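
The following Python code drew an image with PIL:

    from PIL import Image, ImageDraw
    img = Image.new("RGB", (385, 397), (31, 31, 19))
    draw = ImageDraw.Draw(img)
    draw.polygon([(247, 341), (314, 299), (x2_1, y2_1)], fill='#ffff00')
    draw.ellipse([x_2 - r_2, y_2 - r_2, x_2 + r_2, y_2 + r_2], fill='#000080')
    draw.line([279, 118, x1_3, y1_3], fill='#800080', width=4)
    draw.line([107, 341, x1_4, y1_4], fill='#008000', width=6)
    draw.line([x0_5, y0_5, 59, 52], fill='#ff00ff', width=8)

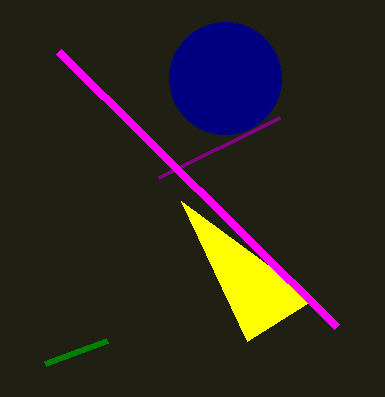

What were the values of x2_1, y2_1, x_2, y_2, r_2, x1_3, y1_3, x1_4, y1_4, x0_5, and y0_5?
x2_1 = 181
y2_1 = 201
x_2 = 225
y_2 = 78
r_2 = 56
x1_3 = 158
y1_3 = 178
x1_4 = 45
y1_4 = 364
x0_5 = 337
y0_5 = 327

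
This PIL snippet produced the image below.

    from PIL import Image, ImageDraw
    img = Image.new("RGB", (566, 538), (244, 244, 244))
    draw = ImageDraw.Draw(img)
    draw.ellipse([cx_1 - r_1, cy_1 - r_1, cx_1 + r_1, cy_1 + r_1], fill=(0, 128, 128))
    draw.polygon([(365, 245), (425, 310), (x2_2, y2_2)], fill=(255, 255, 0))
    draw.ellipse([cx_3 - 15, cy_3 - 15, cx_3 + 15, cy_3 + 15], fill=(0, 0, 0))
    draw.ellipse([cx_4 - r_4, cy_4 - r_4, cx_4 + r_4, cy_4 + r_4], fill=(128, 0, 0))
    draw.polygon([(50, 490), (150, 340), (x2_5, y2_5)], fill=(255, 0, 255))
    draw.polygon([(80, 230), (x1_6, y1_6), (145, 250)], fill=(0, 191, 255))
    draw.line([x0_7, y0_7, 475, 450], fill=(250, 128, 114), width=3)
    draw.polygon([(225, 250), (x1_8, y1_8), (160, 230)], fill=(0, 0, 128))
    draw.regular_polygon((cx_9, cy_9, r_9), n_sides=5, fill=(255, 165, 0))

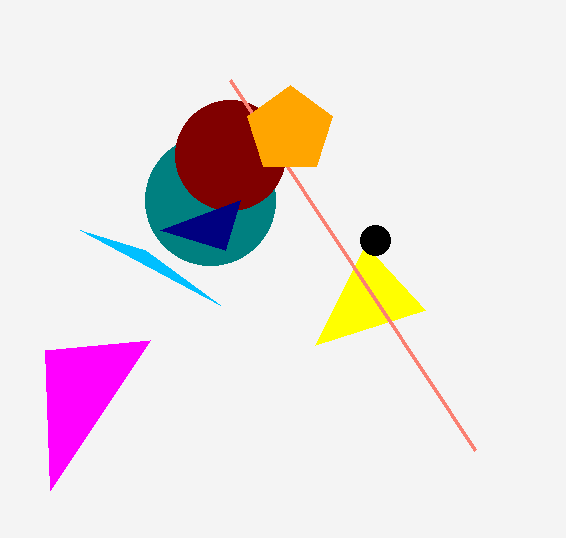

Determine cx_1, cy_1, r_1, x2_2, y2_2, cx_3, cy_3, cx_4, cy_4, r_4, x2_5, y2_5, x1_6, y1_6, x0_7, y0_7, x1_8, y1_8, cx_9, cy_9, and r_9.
cx_1 = 210
cy_1 = 200
r_1 = 65
x2_2 = 315
y2_2 = 345
cx_3 = 375
cy_3 = 240
cx_4 = 230
cy_4 = 155
r_4 = 55
x2_5 = 45
y2_5 = 350
x1_6 = 220
y1_6 = 305
x0_7 = 230
y0_7 = 80
x1_8 = 240
y1_8 = 200
cx_9 = 290
cy_9 = 130
r_9 = 45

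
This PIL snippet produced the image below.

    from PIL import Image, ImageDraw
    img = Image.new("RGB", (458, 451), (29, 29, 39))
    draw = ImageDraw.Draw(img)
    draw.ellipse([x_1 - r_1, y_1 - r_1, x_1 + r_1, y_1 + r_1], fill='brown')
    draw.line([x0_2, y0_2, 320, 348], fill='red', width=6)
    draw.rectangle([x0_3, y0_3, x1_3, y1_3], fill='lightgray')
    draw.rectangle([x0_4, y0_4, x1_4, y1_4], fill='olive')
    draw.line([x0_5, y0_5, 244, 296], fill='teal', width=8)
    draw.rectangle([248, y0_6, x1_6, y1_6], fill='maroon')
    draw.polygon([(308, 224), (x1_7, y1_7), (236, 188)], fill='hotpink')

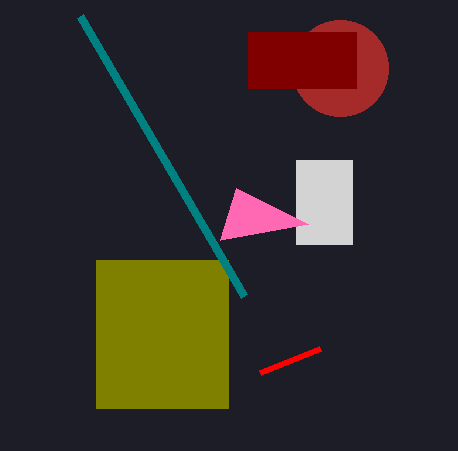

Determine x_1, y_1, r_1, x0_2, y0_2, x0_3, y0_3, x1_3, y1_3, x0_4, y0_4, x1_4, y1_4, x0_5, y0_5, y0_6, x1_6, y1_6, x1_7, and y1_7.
x_1 = 340; y_1 = 68; r_1 = 48; x0_2 = 260; y0_2 = 372; x0_3 = 296; y0_3 = 160; x1_3 = 352; y1_3 = 244; x0_4 = 96; y0_4 = 260; x1_4 = 228; y1_4 = 408; x0_5 = 80; y0_5 = 16; y0_6 = 32; x1_6 = 356; y1_6 = 88; x1_7 = 220; y1_7 = 240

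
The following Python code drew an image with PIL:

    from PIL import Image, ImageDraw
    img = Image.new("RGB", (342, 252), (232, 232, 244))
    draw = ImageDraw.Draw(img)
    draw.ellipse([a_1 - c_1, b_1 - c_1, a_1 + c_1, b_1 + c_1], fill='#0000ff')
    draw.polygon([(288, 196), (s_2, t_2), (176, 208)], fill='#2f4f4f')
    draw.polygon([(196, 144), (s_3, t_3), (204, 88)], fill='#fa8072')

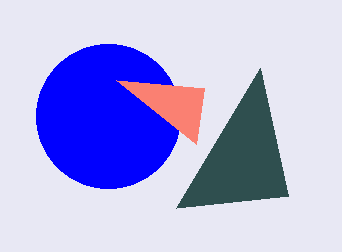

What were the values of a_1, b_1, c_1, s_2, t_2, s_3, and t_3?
a_1 = 108
b_1 = 116
c_1 = 72
s_2 = 260
t_2 = 68
s_3 = 116
t_3 = 80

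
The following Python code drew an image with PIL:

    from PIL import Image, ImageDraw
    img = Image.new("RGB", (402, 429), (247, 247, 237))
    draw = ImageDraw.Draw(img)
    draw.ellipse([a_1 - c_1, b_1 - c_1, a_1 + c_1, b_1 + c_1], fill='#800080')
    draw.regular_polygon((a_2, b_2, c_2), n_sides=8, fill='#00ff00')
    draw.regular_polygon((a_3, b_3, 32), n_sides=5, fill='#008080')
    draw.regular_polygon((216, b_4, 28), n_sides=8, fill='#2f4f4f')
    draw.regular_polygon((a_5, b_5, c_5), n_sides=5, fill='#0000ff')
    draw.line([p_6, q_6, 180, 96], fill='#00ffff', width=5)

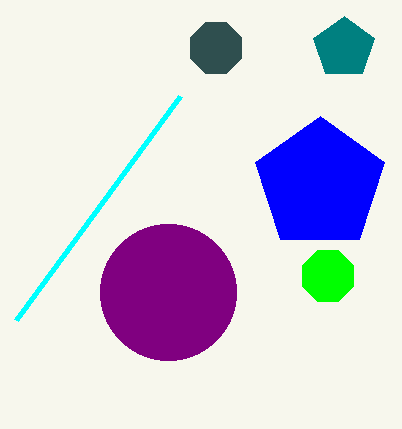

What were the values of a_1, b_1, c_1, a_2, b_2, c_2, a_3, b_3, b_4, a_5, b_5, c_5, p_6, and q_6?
a_1 = 168
b_1 = 292
c_1 = 68
a_2 = 328
b_2 = 276
c_2 = 28
a_3 = 344
b_3 = 48
b_4 = 48
a_5 = 320
b_5 = 184
c_5 = 68
p_6 = 16
q_6 = 320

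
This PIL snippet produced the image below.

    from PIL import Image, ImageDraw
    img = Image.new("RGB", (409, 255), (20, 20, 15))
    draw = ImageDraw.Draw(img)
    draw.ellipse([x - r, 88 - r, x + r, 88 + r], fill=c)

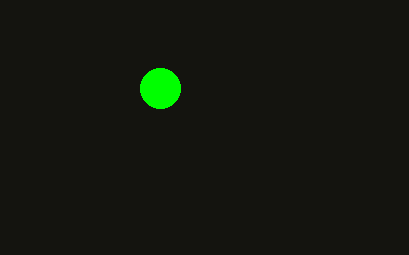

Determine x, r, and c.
x = 160, r = 20, c = 'lime'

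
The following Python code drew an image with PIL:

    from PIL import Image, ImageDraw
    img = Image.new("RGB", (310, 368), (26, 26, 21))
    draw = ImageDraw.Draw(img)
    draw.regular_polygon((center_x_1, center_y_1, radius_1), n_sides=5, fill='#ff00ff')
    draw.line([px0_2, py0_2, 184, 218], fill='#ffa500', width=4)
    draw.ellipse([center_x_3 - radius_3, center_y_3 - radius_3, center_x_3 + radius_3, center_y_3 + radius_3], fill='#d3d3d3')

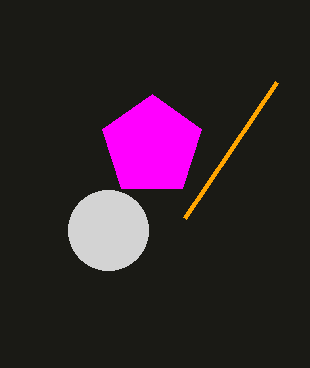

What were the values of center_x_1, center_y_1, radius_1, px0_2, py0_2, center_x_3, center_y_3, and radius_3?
center_x_1 = 152; center_y_1 = 146; radius_1 = 52; px0_2 = 276; py0_2 = 82; center_x_3 = 108; center_y_3 = 230; radius_3 = 40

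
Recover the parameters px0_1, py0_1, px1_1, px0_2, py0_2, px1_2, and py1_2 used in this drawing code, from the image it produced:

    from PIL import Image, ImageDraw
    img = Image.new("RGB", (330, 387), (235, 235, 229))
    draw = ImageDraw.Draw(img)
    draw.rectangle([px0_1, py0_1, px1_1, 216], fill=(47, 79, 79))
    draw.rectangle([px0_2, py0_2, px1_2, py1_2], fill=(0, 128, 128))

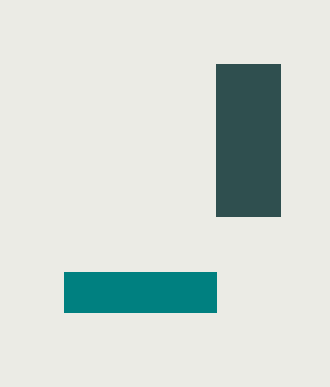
px0_1 = 216, py0_1 = 64, px1_1 = 280, px0_2 = 64, py0_2 = 272, px1_2 = 216, py1_2 = 312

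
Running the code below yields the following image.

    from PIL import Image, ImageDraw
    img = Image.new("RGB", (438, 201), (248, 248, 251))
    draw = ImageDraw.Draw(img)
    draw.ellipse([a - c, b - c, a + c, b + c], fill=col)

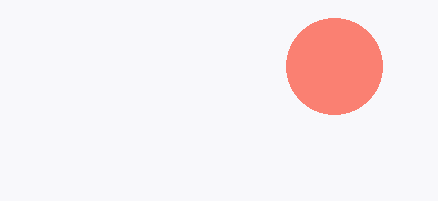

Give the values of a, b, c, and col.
a = 334, b = 66, c = 48, col = 'salmon'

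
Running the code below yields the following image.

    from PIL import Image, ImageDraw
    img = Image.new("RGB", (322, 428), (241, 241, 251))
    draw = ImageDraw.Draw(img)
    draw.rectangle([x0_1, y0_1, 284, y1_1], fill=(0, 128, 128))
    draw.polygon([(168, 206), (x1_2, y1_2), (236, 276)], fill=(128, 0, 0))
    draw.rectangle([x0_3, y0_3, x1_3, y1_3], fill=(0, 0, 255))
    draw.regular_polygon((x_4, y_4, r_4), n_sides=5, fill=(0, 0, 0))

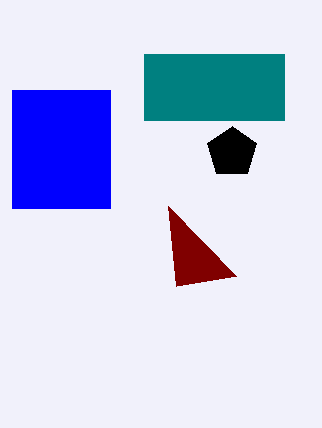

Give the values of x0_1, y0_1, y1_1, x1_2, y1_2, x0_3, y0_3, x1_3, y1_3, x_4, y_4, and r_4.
x0_1 = 144, y0_1 = 54, y1_1 = 120, x1_2 = 176, y1_2 = 286, x0_3 = 12, y0_3 = 90, x1_3 = 110, y1_3 = 208, x_4 = 232, y_4 = 152, r_4 = 26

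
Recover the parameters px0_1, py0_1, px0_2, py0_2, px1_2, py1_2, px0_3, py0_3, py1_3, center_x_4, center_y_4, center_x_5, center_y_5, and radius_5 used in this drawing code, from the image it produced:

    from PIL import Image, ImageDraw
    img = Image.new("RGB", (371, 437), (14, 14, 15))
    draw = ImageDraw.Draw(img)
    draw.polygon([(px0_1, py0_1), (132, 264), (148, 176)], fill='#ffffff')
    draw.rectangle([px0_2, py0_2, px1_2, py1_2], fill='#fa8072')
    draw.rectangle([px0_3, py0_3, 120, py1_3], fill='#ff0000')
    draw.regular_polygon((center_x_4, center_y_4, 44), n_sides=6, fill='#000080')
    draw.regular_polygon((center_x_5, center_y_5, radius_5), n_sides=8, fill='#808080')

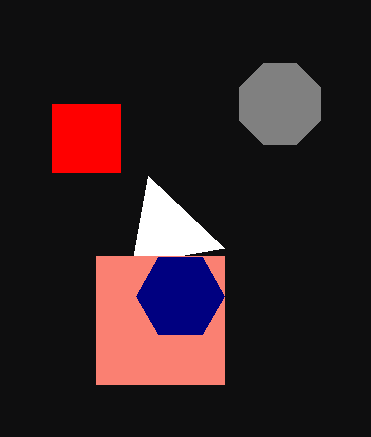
px0_1 = 224
py0_1 = 248
px0_2 = 96
py0_2 = 256
px1_2 = 224
py1_2 = 384
px0_3 = 52
py0_3 = 104
py1_3 = 172
center_x_4 = 180
center_y_4 = 296
center_x_5 = 280
center_y_5 = 104
radius_5 = 44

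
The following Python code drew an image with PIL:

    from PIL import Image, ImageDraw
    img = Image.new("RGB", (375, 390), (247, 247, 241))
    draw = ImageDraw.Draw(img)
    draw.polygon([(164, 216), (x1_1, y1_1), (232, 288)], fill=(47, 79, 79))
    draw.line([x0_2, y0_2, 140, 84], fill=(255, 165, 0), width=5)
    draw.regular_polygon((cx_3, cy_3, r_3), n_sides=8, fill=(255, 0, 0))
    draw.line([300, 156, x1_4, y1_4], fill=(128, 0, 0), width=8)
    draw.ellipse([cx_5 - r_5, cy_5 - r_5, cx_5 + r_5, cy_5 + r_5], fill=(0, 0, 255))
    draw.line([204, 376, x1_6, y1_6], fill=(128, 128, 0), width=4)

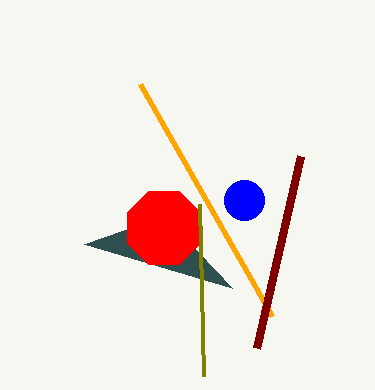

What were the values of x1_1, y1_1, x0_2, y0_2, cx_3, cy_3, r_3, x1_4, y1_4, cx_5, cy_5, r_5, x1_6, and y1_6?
x1_1 = 84; y1_1 = 244; x0_2 = 272; y0_2 = 316; cx_3 = 164; cy_3 = 228; r_3 = 40; x1_4 = 256; y1_4 = 348; cx_5 = 244; cy_5 = 200; r_5 = 20; x1_6 = 200; y1_6 = 204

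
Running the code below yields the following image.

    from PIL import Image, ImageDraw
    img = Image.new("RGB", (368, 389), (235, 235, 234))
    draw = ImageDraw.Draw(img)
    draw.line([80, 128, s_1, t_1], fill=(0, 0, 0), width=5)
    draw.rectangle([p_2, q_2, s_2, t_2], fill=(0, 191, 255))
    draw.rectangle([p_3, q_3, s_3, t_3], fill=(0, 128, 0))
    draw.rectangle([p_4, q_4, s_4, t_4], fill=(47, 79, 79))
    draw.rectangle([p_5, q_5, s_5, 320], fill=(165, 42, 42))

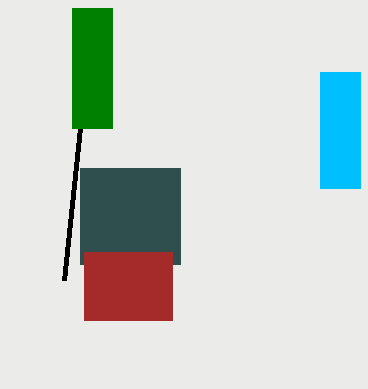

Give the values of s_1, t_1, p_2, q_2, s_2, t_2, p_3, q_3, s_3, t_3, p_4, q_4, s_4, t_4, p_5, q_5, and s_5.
s_1 = 64
t_1 = 280
p_2 = 320
q_2 = 72
s_2 = 360
t_2 = 188
p_3 = 72
q_3 = 8
s_3 = 112
t_3 = 128
p_4 = 80
q_4 = 168
s_4 = 180
t_4 = 264
p_5 = 84
q_5 = 252
s_5 = 172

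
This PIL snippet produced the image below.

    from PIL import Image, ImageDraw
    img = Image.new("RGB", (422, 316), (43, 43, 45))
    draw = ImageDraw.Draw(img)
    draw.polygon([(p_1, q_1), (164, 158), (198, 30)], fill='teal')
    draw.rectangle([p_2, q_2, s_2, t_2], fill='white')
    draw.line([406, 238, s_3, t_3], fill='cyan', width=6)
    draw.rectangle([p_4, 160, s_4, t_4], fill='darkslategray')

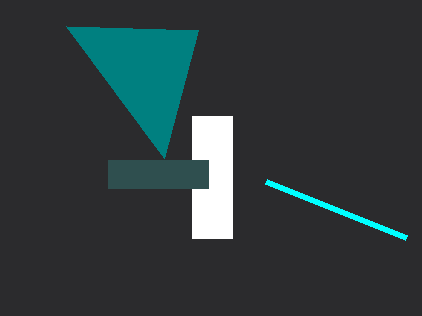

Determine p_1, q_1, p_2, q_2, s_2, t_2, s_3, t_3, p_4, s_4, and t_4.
p_1 = 66; q_1 = 26; p_2 = 192; q_2 = 116; s_2 = 232; t_2 = 238; s_3 = 266; t_3 = 182; p_4 = 108; s_4 = 208; t_4 = 188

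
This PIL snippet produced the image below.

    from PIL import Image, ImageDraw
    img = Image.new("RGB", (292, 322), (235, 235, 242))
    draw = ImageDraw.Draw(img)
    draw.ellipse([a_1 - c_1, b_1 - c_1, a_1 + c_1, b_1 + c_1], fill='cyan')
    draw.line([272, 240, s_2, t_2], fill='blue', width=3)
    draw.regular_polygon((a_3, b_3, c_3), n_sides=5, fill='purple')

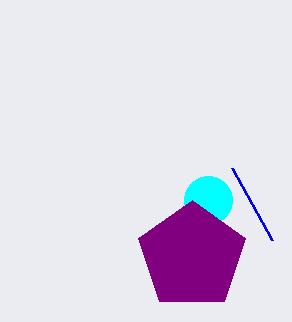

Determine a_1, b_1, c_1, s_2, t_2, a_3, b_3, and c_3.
a_1 = 208
b_1 = 200
c_1 = 24
s_2 = 232
t_2 = 168
a_3 = 192
b_3 = 256
c_3 = 56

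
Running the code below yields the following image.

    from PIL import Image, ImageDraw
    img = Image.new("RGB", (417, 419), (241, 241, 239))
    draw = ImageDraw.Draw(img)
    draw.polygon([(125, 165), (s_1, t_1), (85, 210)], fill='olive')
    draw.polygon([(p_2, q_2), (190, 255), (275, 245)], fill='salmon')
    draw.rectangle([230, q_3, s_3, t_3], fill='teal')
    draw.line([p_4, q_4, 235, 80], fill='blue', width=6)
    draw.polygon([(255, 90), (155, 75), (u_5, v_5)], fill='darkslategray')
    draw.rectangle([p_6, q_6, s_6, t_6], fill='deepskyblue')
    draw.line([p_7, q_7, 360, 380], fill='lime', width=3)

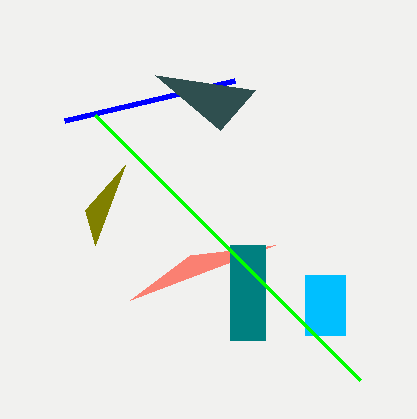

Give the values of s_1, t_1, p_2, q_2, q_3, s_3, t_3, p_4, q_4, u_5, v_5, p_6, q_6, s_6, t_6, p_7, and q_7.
s_1 = 95
t_1 = 245
p_2 = 130
q_2 = 300
q_3 = 245
s_3 = 265
t_3 = 340
p_4 = 65
q_4 = 120
u_5 = 220
v_5 = 130
p_6 = 305
q_6 = 275
s_6 = 345
t_6 = 335
p_7 = 95
q_7 = 115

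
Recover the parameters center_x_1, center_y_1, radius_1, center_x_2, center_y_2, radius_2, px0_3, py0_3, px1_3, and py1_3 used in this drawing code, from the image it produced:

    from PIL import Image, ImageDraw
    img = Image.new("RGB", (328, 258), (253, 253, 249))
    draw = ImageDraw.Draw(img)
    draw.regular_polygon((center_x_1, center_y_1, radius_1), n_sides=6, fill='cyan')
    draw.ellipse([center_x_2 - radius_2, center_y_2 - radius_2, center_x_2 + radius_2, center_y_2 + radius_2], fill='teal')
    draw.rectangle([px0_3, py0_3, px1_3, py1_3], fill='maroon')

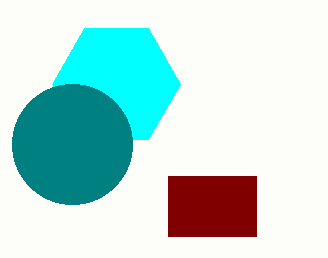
center_x_1 = 116; center_y_1 = 84; radius_1 = 64; center_x_2 = 72; center_y_2 = 144; radius_2 = 60; px0_3 = 168; py0_3 = 176; px1_3 = 256; py1_3 = 236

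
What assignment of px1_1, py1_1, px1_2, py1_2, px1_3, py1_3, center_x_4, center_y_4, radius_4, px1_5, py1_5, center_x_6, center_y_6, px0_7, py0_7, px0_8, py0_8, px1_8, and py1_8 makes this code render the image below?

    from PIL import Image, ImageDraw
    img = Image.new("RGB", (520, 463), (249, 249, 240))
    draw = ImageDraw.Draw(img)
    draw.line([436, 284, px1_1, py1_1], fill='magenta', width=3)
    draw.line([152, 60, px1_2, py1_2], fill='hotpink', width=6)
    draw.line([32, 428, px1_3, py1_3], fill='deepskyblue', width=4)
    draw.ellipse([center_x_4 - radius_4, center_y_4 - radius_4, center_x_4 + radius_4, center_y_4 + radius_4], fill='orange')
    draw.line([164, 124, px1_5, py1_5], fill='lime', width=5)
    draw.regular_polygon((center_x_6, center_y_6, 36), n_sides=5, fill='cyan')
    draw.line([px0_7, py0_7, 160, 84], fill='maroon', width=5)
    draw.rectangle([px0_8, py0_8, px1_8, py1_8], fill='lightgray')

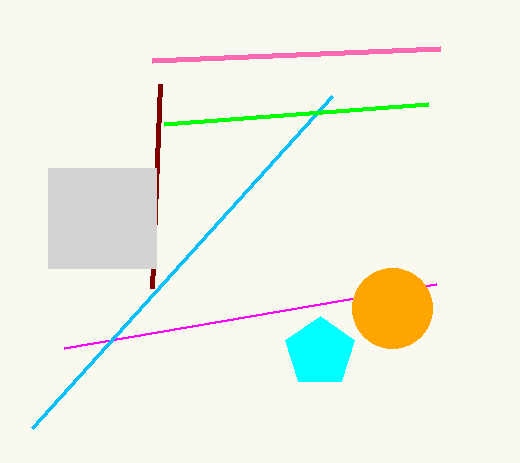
px1_1 = 64, py1_1 = 348, px1_2 = 440, py1_2 = 48, px1_3 = 332, py1_3 = 96, center_x_4 = 392, center_y_4 = 308, radius_4 = 40, px1_5 = 428, py1_5 = 104, center_x_6 = 320, center_y_6 = 352, px0_7 = 152, py0_7 = 288, px0_8 = 48, py0_8 = 168, px1_8 = 156, py1_8 = 268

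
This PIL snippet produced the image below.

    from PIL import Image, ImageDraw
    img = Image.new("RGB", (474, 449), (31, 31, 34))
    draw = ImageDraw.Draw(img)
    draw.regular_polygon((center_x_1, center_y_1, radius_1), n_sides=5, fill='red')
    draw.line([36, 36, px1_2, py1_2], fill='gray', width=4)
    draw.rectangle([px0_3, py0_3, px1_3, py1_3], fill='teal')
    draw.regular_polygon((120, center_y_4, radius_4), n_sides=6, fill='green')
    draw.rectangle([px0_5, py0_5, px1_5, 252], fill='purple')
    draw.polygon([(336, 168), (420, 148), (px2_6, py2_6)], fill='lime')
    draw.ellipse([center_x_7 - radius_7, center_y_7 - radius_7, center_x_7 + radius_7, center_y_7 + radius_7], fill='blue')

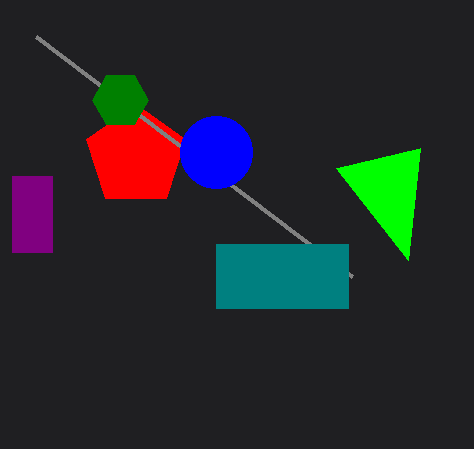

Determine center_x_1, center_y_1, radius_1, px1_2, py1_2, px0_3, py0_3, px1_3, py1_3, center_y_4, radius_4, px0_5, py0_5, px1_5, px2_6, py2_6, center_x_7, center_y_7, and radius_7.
center_x_1 = 136; center_y_1 = 156; radius_1 = 52; px1_2 = 352; py1_2 = 276; px0_3 = 216; py0_3 = 244; px1_3 = 348; py1_3 = 308; center_y_4 = 100; radius_4 = 28; px0_5 = 12; py0_5 = 176; px1_5 = 52; px2_6 = 408; py2_6 = 260; center_x_7 = 216; center_y_7 = 152; radius_7 = 36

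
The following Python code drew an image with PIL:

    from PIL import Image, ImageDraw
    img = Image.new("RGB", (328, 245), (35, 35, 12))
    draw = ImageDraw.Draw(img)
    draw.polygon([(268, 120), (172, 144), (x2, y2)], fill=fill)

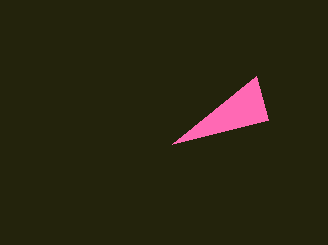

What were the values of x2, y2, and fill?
x2 = 256; y2 = 76; fill = 'hotpink'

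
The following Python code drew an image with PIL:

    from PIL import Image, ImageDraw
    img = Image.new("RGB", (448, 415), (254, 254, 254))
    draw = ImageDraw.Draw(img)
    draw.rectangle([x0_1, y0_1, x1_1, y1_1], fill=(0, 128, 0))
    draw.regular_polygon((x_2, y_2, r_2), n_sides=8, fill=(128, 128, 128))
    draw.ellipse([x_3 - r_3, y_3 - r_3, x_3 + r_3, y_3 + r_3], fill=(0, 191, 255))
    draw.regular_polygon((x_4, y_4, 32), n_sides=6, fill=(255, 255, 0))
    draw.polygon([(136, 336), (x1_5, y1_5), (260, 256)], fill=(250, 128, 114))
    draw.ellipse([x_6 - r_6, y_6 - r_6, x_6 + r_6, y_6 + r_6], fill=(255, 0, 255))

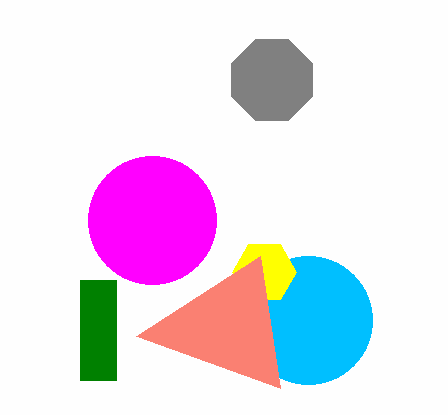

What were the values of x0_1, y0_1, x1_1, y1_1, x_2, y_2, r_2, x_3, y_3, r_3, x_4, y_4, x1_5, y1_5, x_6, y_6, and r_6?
x0_1 = 80, y0_1 = 280, x1_1 = 116, y1_1 = 380, x_2 = 272, y_2 = 80, r_2 = 44, x_3 = 308, y_3 = 320, r_3 = 64, x_4 = 264, y_4 = 272, x1_5 = 280, y1_5 = 388, x_6 = 152, y_6 = 220, r_6 = 64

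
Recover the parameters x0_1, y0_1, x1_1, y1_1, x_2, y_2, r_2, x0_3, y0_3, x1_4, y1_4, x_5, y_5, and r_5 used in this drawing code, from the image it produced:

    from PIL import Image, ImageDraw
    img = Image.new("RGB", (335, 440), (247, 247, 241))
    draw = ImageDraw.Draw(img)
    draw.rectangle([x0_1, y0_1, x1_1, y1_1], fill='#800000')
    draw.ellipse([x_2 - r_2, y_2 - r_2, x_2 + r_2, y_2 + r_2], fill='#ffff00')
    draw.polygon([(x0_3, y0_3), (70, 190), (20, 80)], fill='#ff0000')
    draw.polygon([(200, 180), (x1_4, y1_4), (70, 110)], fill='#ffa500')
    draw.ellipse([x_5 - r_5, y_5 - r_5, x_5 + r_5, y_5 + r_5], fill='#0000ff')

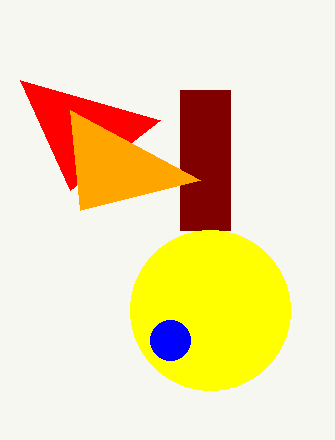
x0_1 = 180
y0_1 = 90
x1_1 = 230
y1_1 = 230
x_2 = 210
y_2 = 310
r_2 = 80
x0_3 = 160
y0_3 = 120
x1_4 = 80
y1_4 = 210
x_5 = 170
y_5 = 340
r_5 = 20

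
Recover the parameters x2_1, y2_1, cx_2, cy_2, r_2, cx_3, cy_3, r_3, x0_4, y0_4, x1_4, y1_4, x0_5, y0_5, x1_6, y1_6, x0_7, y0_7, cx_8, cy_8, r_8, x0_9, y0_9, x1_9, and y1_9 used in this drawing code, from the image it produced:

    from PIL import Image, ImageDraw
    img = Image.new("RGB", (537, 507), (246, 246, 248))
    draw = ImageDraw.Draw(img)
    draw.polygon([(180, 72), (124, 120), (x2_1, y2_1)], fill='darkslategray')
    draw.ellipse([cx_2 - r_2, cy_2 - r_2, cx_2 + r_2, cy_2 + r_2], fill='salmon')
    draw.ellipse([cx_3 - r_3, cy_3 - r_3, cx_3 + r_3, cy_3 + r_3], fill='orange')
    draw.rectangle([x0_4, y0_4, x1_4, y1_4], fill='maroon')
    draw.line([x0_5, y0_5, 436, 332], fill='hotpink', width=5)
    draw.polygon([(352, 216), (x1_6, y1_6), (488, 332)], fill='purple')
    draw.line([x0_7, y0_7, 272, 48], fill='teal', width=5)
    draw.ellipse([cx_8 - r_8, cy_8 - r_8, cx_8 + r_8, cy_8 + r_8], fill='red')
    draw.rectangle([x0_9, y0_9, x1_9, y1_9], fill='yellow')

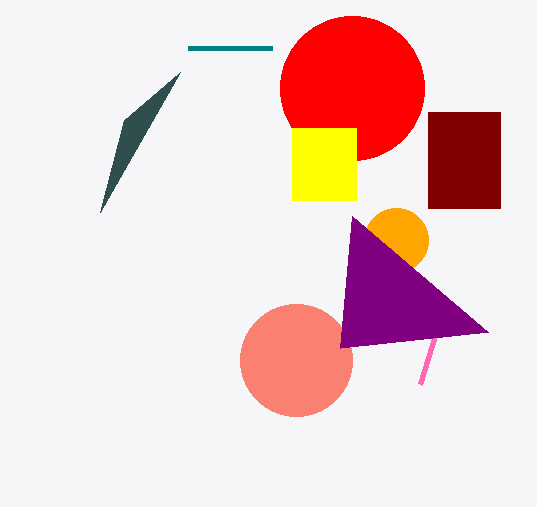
x2_1 = 100
y2_1 = 212
cx_2 = 296
cy_2 = 360
r_2 = 56
cx_3 = 396
cy_3 = 240
r_3 = 32
x0_4 = 428
y0_4 = 112
x1_4 = 500
y1_4 = 208
x0_5 = 420
y0_5 = 384
x1_6 = 340
y1_6 = 348
x0_7 = 188
y0_7 = 48
cx_8 = 352
cy_8 = 88
r_8 = 72
x0_9 = 292
y0_9 = 128
x1_9 = 356
y1_9 = 200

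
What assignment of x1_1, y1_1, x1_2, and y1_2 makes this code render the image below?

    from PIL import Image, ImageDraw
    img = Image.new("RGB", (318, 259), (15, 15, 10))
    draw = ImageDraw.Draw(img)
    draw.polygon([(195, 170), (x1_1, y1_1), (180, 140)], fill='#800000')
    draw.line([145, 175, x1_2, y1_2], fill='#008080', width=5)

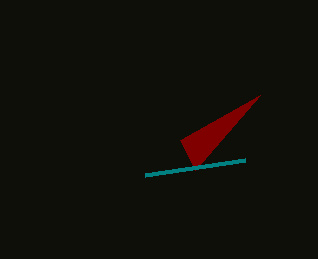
x1_1 = 260
y1_1 = 95
x1_2 = 245
y1_2 = 160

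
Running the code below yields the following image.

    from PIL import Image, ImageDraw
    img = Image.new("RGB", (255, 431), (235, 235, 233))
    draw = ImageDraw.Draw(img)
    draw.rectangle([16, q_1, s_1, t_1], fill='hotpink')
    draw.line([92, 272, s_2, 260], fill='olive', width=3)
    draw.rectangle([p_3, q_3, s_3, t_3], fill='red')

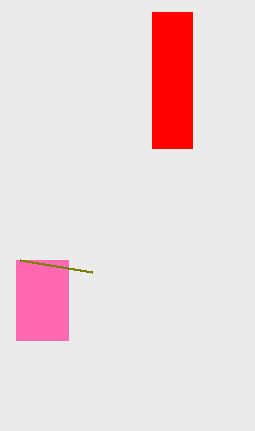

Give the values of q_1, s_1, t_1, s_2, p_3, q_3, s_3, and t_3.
q_1 = 260; s_1 = 68; t_1 = 340; s_2 = 20; p_3 = 152; q_3 = 12; s_3 = 192; t_3 = 148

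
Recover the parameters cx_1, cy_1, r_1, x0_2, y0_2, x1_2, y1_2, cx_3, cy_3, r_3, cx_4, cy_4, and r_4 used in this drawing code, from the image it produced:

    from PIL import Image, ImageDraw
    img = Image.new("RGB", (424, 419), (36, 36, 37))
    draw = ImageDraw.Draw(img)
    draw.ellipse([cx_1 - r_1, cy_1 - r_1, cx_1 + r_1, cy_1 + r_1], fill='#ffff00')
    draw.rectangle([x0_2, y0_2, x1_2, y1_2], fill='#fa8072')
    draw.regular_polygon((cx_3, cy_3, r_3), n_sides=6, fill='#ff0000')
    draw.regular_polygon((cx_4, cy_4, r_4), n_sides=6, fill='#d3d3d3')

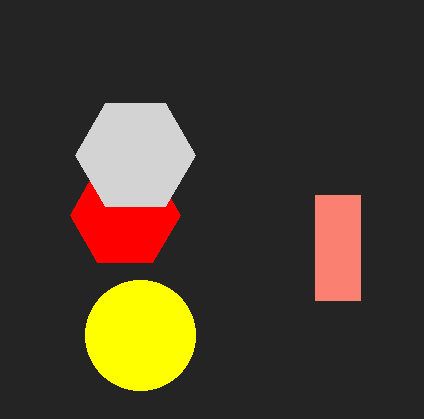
cx_1 = 140, cy_1 = 335, r_1 = 55, x0_2 = 315, y0_2 = 195, x1_2 = 360, y1_2 = 300, cx_3 = 125, cy_3 = 215, r_3 = 55, cx_4 = 135, cy_4 = 155, r_4 = 60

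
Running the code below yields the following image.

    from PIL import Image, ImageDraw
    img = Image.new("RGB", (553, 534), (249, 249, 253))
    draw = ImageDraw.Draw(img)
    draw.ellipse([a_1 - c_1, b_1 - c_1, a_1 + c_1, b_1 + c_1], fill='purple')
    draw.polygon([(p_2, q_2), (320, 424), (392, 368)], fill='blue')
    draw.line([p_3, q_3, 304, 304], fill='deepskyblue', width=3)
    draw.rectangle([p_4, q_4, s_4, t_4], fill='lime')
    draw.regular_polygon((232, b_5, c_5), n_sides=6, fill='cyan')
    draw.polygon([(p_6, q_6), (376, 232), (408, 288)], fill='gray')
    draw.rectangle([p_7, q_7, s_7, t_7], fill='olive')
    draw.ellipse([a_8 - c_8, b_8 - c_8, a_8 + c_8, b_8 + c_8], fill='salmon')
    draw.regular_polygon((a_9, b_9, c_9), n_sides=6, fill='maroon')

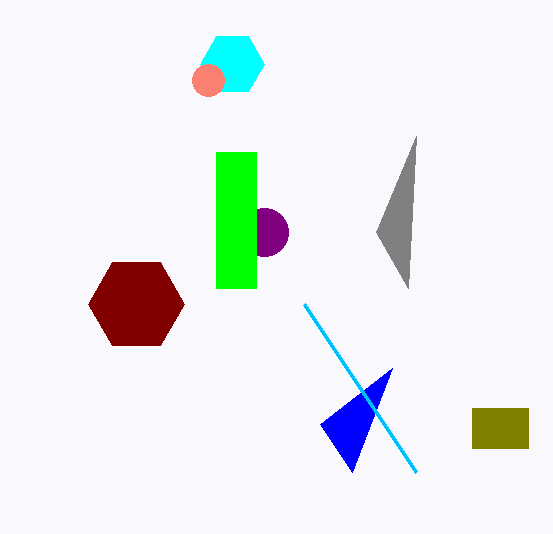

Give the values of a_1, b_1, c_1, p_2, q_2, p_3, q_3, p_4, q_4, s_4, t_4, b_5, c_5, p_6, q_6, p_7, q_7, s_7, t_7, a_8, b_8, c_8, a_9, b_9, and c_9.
a_1 = 264; b_1 = 232; c_1 = 24; p_2 = 352; q_2 = 472; p_3 = 416; q_3 = 472; p_4 = 216; q_4 = 152; s_4 = 256; t_4 = 288; b_5 = 64; c_5 = 32; p_6 = 416; q_6 = 136; p_7 = 472; q_7 = 408; s_7 = 528; t_7 = 448; a_8 = 208; b_8 = 80; c_8 = 16; a_9 = 136; b_9 = 304; c_9 = 48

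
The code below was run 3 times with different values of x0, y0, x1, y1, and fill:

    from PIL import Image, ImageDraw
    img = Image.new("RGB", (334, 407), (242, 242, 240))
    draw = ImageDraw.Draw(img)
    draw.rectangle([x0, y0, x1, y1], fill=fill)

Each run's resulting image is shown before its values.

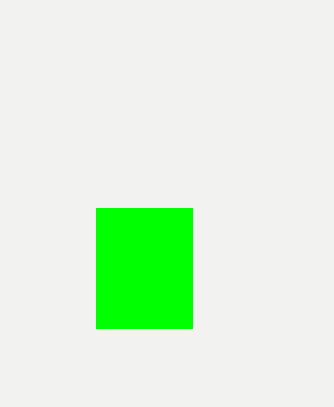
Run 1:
x0 = 96
y0 = 208
x1 = 192
y1 = 328
fill = 'lime'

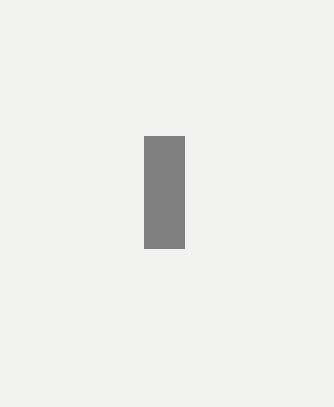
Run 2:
x0 = 144, y0 = 136, x1 = 184, y1 = 248, fill = 'gray'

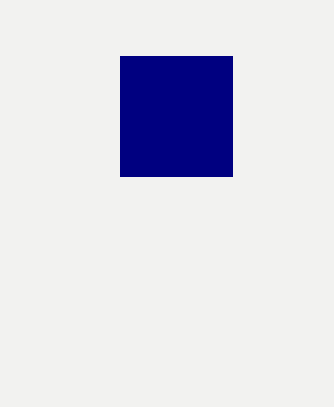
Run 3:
x0 = 120
y0 = 56
x1 = 232
y1 = 176
fill = 'navy'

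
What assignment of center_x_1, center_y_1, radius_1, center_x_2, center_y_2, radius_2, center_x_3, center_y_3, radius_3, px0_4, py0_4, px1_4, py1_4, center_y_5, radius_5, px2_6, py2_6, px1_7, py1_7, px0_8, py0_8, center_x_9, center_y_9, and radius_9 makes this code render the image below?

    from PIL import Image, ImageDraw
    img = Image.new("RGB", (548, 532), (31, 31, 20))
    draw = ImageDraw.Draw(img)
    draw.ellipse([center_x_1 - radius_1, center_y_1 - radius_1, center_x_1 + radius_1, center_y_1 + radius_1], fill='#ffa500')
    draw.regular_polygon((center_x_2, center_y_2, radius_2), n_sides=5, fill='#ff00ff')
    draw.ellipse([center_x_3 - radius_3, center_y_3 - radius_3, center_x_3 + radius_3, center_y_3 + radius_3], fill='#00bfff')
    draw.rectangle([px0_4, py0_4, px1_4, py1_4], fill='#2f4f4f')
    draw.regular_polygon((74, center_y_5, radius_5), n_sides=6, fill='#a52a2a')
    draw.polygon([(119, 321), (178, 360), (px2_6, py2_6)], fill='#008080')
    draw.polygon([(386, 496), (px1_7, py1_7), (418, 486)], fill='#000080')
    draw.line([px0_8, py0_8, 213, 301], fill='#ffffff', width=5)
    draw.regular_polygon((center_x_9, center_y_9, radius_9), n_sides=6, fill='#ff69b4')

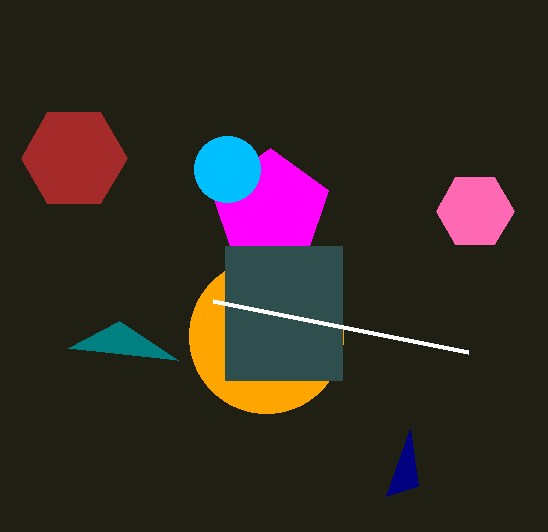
center_x_1 = 266; center_y_1 = 336; radius_1 = 77; center_x_2 = 270; center_y_2 = 209; radius_2 = 61; center_x_3 = 227; center_y_3 = 169; radius_3 = 33; px0_4 = 225; py0_4 = 246; px1_4 = 342; py1_4 = 380; center_y_5 = 158; radius_5 = 53; px2_6 = 68; py2_6 = 348; px1_7 = 410; py1_7 = 429; px0_8 = 468; py0_8 = 352; center_x_9 = 475; center_y_9 = 211; radius_9 = 39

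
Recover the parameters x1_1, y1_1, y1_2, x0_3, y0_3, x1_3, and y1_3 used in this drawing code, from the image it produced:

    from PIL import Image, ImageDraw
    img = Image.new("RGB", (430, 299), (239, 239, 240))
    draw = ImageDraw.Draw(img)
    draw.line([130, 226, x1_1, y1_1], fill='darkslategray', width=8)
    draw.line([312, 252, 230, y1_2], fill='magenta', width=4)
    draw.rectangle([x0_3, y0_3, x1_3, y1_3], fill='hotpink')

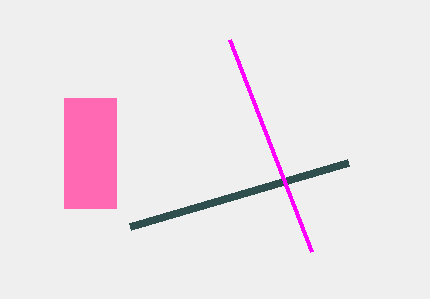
x1_1 = 348; y1_1 = 162; y1_2 = 40; x0_3 = 64; y0_3 = 98; x1_3 = 116; y1_3 = 208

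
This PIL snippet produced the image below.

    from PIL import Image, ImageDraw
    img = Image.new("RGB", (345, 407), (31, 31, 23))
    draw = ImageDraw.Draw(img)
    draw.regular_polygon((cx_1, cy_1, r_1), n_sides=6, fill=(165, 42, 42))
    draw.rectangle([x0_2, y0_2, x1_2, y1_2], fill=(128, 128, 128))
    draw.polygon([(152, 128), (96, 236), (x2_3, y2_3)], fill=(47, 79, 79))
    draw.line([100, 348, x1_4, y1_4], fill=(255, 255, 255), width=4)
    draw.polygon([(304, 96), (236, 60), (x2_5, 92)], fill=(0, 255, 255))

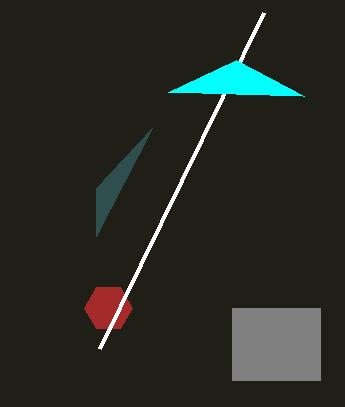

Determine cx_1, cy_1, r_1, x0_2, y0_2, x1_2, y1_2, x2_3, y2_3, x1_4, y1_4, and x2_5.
cx_1 = 108; cy_1 = 308; r_1 = 24; x0_2 = 232; y0_2 = 308; x1_2 = 320; y1_2 = 380; x2_3 = 96; y2_3 = 188; x1_4 = 264; y1_4 = 12; x2_5 = 168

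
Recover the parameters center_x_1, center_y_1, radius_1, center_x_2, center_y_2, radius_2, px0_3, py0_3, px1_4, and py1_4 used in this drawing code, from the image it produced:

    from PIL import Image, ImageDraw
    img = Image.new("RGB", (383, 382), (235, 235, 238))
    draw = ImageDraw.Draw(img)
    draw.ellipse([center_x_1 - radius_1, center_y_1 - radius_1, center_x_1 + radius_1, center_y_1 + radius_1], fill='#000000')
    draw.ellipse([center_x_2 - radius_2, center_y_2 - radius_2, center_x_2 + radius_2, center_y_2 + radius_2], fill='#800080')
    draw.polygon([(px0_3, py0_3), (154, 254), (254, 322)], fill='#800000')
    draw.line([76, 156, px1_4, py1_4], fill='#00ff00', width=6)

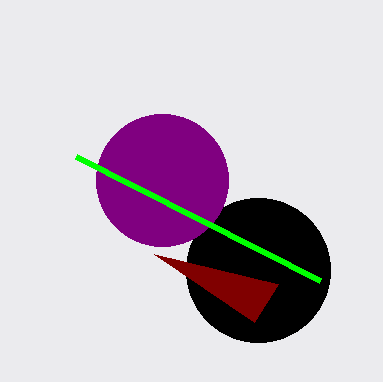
center_x_1 = 258
center_y_1 = 270
radius_1 = 72
center_x_2 = 162
center_y_2 = 180
radius_2 = 66
px0_3 = 278
py0_3 = 284
px1_4 = 320
py1_4 = 280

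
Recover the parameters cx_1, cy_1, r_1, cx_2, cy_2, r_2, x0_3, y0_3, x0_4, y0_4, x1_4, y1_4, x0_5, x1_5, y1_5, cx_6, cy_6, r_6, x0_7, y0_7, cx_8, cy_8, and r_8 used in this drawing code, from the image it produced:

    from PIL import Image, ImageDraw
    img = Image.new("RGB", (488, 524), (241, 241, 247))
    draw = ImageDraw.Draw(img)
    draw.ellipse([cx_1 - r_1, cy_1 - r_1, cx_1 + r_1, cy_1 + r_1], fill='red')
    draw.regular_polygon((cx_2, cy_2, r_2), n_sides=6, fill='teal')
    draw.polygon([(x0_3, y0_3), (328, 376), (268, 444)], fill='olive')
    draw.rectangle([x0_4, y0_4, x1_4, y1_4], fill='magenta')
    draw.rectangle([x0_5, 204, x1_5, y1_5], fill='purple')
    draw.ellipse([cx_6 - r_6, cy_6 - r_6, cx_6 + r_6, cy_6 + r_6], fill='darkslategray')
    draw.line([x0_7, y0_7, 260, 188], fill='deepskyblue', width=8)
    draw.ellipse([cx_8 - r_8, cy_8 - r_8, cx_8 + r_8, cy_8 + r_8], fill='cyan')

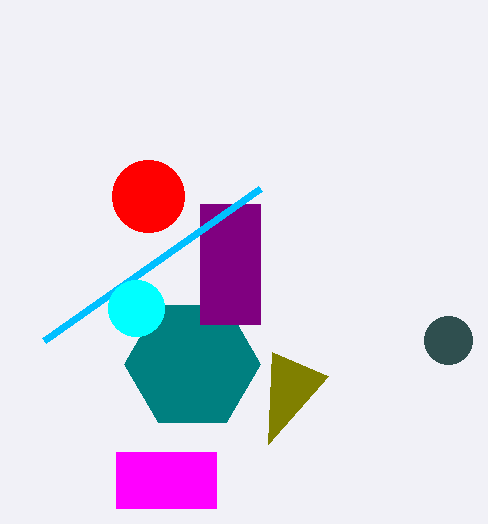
cx_1 = 148, cy_1 = 196, r_1 = 36, cx_2 = 192, cy_2 = 364, r_2 = 68, x0_3 = 272, y0_3 = 352, x0_4 = 116, y0_4 = 452, x1_4 = 216, y1_4 = 508, x0_5 = 200, x1_5 = 260, y1_5 = 324, cx_6 = 448, cy_6 = 340, r_6 = 24, x0_7 = 44, y0_7 = 340, cx_8 = 136, cy_8 = 308, r_8 = 28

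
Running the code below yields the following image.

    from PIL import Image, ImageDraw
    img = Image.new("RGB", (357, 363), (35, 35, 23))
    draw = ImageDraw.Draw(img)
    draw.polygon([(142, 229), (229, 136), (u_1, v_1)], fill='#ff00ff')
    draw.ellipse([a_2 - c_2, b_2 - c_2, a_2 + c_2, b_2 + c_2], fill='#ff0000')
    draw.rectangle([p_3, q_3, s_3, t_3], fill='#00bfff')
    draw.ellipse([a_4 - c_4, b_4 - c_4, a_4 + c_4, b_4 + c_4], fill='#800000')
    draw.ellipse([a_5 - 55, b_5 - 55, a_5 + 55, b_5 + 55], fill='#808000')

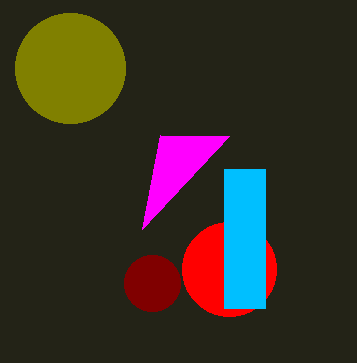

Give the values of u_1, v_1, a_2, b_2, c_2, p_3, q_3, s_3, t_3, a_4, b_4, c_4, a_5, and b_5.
u_1 = 160
v_1 = 135
a_2 = 229
b_2 = 269
c_2 = 47
p_3 = 224
q_3 = 169
s_3 = 265
t_3 = 308
a_4 = 152
b_4 = 283
c_4 = 28
a_5 = 70
b_5 = 68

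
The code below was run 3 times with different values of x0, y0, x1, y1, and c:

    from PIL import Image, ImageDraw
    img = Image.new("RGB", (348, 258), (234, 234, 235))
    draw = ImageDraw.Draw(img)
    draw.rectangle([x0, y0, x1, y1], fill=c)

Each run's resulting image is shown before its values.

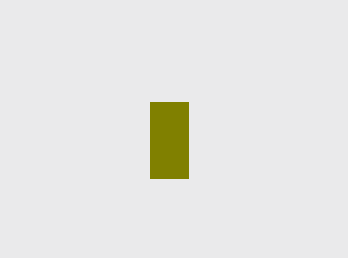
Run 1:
x0 = 150, y0 = 102, x1 = 188, y1 = 178, c = 'olive'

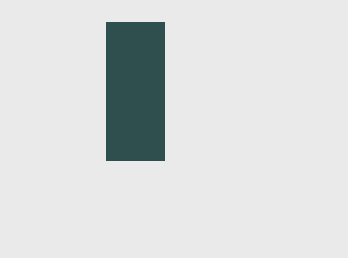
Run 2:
x0 = 106, y0 = 22, x1 = 164, y1 = 160, c = 'darkslategray'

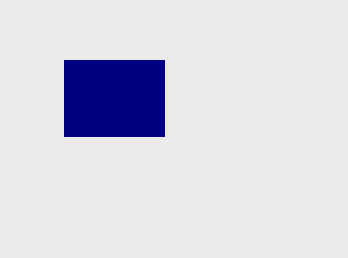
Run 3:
x0 = 64
y0 = 60
x1 = 164
y1 = 136
c = 'navy'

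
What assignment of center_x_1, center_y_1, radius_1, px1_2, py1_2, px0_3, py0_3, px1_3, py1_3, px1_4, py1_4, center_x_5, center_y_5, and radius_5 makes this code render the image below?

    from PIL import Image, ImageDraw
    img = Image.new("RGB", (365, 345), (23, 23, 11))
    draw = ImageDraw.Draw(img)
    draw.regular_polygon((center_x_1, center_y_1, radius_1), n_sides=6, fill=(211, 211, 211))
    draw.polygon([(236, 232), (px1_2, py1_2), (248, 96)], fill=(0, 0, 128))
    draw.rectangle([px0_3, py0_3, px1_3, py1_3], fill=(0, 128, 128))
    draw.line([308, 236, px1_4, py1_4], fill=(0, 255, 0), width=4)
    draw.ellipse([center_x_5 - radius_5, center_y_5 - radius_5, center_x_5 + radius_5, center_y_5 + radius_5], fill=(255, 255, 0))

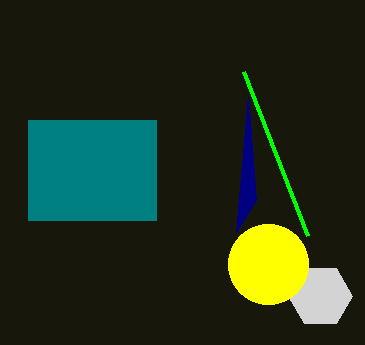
center_x_1 = 320
center_y_1 = 296
radius_1 = 32
px1_2 = 256
py1_2 = 200
px0_3 = 28
py0_3 = 120
px1_3 = 156
py1_3 = 220
px1_4 = 244
py1_4 = 72
center_x_5 = 268
center_y_5 = 264
radius_5 = 40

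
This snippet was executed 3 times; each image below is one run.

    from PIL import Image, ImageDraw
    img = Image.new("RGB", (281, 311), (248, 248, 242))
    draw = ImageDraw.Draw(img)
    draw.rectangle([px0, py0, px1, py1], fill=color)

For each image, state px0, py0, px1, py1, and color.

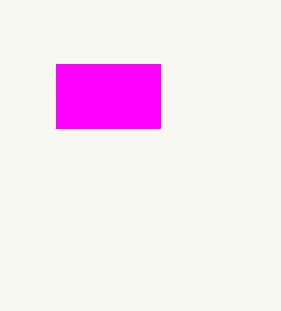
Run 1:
px0 = 56; py0 = 64; px1 = 160; py1 = 128; color = 'magenta'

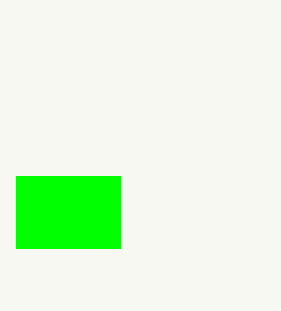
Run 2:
px0 = 16
py0 = 176
px1 = 120
py1 = 248
color = 'lime'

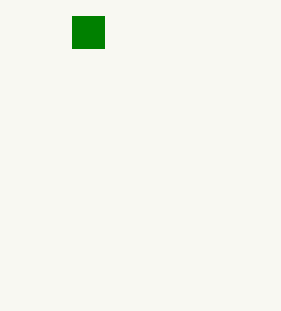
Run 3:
px0 = 72; py0 = 16; px1 = 104; py1 = 48; color = 'green'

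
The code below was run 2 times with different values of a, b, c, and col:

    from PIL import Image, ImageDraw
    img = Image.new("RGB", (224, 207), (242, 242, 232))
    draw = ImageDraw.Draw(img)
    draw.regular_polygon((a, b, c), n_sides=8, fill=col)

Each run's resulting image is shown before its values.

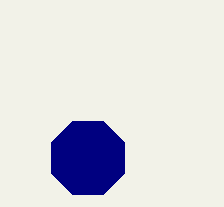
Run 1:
a = 88; b = 158; c = 40; col = 'navy'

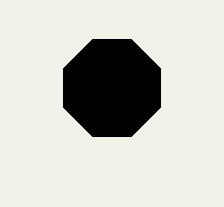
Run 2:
a = 112; b = 88; c = 52; col = 'black'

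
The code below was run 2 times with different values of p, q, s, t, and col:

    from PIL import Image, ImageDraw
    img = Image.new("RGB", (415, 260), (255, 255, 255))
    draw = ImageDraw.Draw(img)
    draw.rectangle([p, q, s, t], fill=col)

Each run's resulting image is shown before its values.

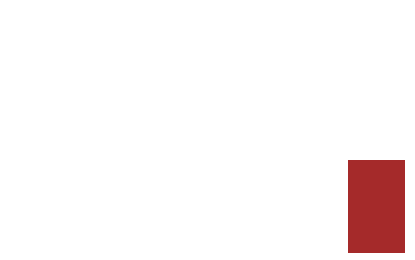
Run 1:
p = 348
q = 160
s = 404
t = 252
col = 'brown'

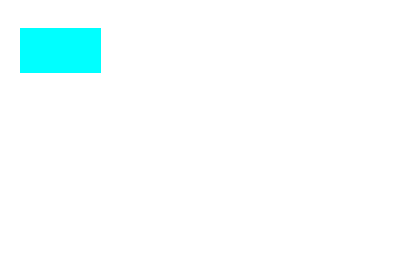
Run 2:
p = 20
q = 28
s = 100
t = 72
col = 'cyan'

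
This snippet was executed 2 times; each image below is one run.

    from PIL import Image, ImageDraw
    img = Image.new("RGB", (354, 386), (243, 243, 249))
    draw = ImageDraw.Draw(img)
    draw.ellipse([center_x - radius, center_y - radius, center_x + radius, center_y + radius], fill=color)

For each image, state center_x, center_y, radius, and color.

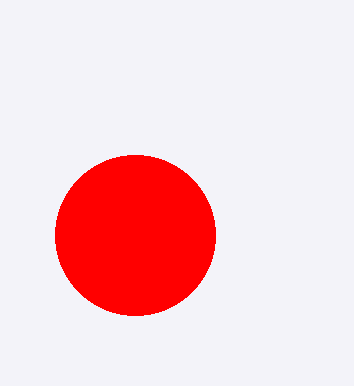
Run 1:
center_x = 135, center_y = 235, radius = 80, color = 'red'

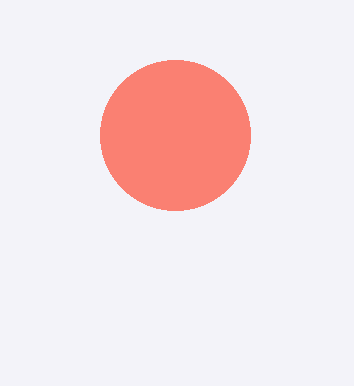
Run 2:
center_x = 175; center_y = 135; radius = 75; color = 'salmon'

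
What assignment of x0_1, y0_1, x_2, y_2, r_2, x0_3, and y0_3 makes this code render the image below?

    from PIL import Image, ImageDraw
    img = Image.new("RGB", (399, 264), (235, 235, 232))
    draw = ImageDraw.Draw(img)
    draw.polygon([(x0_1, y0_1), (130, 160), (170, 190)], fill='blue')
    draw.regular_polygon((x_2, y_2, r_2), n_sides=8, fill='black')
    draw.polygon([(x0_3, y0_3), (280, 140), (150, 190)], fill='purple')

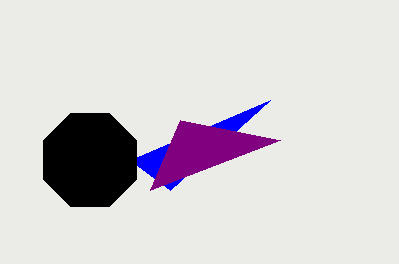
x0_1 = 270, y0_1 = 100, x_2 = 90, y_2 = 160, r_2 = 50, x0_3 = 180, y0_3 = 120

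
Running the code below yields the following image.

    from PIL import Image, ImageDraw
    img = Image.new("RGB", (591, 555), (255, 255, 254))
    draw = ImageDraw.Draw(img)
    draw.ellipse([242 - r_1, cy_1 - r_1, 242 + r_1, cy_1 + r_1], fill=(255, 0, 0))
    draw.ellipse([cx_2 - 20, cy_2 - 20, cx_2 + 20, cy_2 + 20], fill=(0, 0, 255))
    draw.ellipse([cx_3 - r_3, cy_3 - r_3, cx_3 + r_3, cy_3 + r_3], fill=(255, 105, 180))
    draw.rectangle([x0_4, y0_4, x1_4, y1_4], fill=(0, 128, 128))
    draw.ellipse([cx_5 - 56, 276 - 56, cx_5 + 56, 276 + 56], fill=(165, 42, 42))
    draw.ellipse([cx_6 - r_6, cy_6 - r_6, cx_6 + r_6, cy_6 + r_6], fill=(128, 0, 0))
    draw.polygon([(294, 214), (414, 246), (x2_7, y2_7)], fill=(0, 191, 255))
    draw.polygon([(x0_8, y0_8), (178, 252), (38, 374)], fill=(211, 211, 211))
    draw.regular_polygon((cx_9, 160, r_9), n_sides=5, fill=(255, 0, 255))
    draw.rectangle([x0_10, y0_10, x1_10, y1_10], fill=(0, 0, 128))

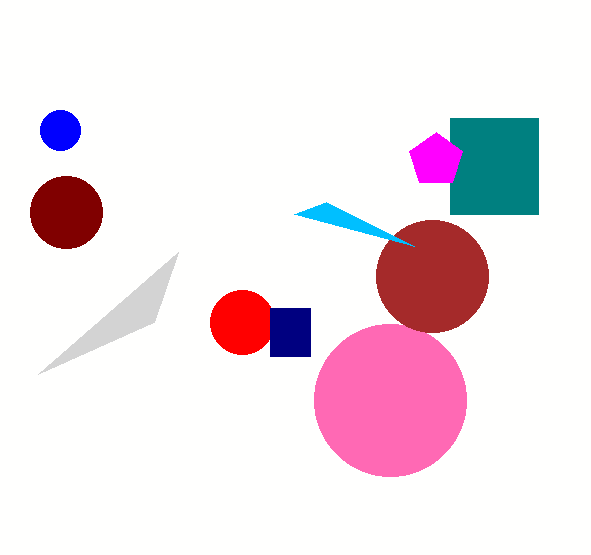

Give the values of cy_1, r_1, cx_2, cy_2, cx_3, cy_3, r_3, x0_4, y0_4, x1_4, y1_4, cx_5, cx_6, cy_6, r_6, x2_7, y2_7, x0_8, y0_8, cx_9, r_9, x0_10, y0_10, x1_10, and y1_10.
cy_1 = 322, r_1 = 32, cx_2 = 60, cy_2 = 130, cx_3 = 390, cy_3 = 400, r_3 = 76, x0_4 = 450, y0_4 = 118, x1_4 = 538, y1_4 = 214, cx_5 = 432, cx_6 = 66, cy_6 = 212, r_6 = 36, x2_7 = 326, y2_7 = 202, x0_8 = 154, y0_8 = 322, cx_9 = 436, r_9 = 28, x0_10 = 270, y0_10 = 308, x1_10 = 310, y1_10 = 356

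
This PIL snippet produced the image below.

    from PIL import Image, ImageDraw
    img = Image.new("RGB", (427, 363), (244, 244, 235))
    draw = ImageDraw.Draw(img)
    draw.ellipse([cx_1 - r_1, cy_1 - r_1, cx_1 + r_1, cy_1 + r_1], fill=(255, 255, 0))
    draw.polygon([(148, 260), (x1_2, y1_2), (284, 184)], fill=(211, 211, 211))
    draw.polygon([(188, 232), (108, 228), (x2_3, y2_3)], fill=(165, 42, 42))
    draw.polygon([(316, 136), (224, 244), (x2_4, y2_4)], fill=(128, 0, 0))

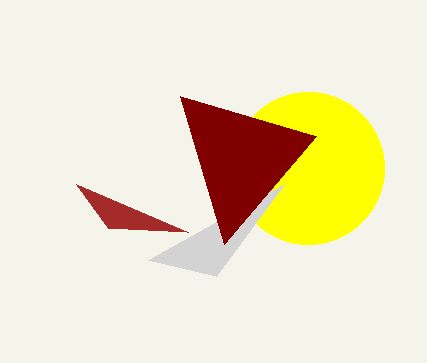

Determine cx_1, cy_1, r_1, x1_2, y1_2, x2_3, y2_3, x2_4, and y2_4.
cx_1 = 308, cy_1 = 168, r_1 = 76, x1_2 = 216, y1_2 = 276, x2_3 = 76, y2_3 = 184, x2_4 = 180, y2_4 = 96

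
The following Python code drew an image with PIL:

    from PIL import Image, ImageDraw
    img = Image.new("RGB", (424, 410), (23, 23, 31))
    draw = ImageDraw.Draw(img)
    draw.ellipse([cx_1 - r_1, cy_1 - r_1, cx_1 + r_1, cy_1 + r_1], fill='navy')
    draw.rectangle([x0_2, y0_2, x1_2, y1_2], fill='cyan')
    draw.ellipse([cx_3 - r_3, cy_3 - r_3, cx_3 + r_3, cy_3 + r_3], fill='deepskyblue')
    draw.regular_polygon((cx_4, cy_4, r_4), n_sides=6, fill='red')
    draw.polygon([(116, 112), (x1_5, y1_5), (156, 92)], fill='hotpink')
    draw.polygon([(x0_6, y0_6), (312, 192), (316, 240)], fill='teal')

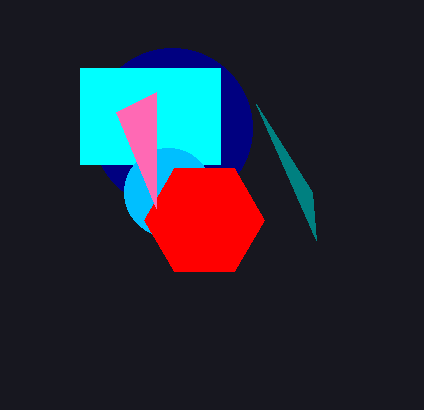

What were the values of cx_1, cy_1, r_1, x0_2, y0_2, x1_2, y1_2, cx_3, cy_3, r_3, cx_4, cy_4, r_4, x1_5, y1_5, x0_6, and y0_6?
cx_1 = 172, cy_1 = 128, r_1 = 80, x0_2 = 80, y0_2 = 68, x1_2 = 220, y1_2 = 164, cx_3 = 168, cy_3 = 192, r_3 = 44, cx_4 = 204, cy_4 = 220, r_4 = 60, x1_5 = 156, y1_5 = 208, x0_6 = 256, y0_6 = 104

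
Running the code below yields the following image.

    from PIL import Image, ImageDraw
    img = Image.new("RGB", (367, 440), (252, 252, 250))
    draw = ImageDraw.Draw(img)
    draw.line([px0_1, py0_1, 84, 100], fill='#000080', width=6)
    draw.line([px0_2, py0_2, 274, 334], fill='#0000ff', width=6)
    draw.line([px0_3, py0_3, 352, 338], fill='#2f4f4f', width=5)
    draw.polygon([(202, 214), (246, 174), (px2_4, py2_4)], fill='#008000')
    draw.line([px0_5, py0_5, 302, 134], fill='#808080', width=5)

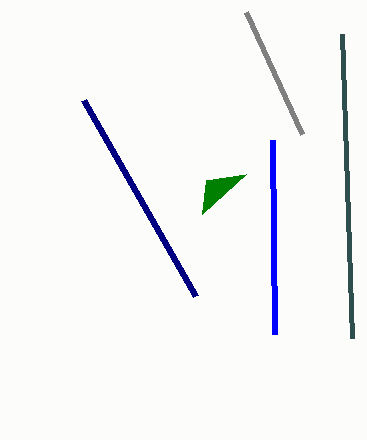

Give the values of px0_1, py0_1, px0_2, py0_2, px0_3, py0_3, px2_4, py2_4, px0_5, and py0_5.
px0_1 = 196
py0_1 = 296
px0_2 = 272
py0_2 = 140
px0_3 = 342
py0_3 = 34
px2_4 = 206
py2_4 = 180
px0_5 = 246
py0_5 = 12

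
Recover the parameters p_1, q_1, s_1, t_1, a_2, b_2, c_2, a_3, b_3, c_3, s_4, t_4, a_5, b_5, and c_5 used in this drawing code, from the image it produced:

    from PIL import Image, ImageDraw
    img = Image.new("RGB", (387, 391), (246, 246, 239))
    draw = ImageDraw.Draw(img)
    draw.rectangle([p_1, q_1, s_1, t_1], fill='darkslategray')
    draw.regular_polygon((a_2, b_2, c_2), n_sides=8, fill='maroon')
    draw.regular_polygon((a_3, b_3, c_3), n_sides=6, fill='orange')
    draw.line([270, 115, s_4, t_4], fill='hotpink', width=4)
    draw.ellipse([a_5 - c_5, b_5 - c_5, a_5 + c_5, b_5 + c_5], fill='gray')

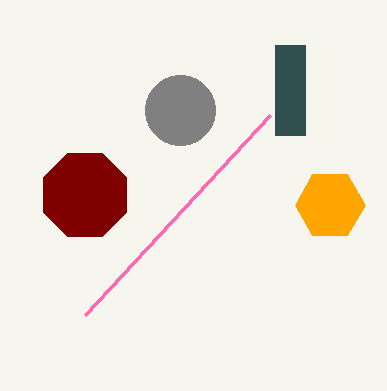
p_1 = 275; q_1 = 45; s_1 = 305; t_1 = 135; a_2 = 85; b_2 = 195; c_2 = 45; a_3 = 330; b_3 = 205; c_3 = 35; s_4 = 85; t_4 = 315; a_5 = 180; b_5 = 110; c_5 = 35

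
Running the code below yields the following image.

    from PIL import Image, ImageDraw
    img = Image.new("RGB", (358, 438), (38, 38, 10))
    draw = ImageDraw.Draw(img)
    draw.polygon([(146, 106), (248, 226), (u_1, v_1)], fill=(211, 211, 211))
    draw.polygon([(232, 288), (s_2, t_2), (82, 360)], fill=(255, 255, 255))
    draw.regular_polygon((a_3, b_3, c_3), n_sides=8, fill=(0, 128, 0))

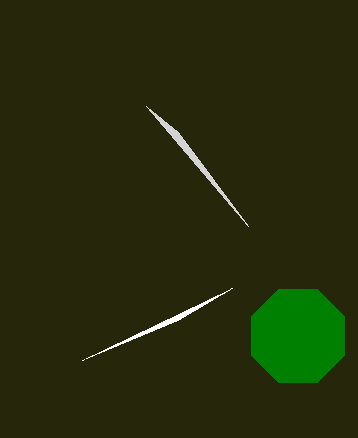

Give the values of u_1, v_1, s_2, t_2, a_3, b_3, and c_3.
u_1 = 178
v_1 = 132
s_2 = 178
t_2 = 320
a_3 = 298
b_3 = 336
c_3 = 50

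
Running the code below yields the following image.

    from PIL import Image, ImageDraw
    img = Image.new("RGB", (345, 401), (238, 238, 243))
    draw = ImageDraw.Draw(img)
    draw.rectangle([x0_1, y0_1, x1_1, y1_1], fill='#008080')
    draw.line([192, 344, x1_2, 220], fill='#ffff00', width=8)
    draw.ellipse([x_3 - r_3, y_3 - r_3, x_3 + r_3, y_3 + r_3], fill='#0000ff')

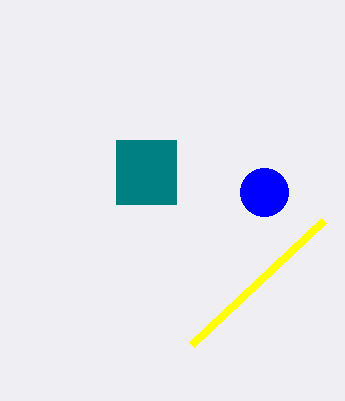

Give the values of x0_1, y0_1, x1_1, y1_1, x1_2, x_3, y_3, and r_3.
x0_1 = 116; y0_1 = 140; x1_1 = 176; y1_1 = 204; x1_2 = 324; x_3 = 264; y_3 = 192; r_3 = 24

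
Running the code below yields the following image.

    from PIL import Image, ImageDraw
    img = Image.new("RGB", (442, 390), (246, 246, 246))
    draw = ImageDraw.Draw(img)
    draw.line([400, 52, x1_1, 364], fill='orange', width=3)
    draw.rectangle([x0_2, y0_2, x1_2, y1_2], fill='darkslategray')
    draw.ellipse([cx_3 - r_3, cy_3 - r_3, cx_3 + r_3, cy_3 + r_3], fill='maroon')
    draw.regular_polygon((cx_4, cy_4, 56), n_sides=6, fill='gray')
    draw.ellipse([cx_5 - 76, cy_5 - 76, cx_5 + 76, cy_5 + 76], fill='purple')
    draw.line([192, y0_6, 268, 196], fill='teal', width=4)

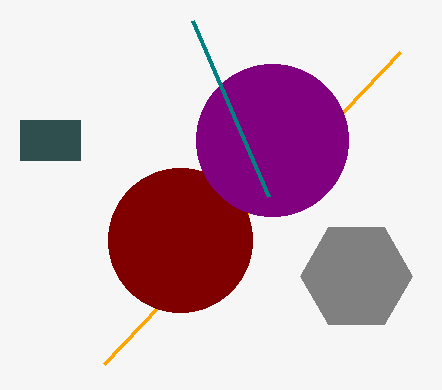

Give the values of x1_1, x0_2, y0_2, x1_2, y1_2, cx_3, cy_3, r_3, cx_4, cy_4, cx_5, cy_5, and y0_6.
x1_1 = 104, x0_2 = 20, y0_2 = 120, x1_2 = 80, y1_2 = 160, cx_3 = 180, cy_3 = 240, r_3 = 72, cx_4 = 356, cy_4 = 276, cx_5 = 272, cy_5 = 140, y0_6 = 20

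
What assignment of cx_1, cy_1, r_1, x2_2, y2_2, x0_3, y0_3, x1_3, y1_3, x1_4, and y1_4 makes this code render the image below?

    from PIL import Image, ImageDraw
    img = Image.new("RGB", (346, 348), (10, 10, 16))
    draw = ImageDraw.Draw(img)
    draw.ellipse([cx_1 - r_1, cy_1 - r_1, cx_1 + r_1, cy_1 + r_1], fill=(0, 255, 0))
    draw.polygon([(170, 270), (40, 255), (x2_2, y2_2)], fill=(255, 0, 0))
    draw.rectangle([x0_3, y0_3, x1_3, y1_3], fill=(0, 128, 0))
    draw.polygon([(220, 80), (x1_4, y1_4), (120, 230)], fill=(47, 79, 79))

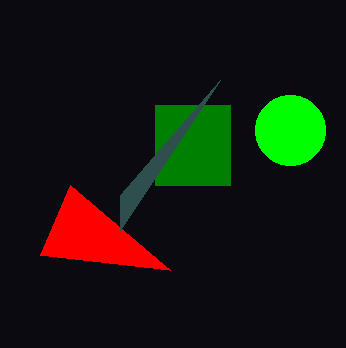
cx_1 = 290, cy_1 = 130, r_1 = 35, x2_2 = 70, y2_2 = 185, x0_3 = 155, y0_3 = 105, x1_3 = 230, y1_3 = 185, x1_4 = 120, y1_4 = 195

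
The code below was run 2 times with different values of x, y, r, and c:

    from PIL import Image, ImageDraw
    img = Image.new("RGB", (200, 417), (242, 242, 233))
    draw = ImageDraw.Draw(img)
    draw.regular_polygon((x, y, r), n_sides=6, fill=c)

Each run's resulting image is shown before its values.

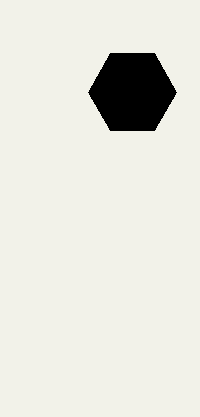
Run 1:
x = 132; y = 92; r = 44; c = 'black'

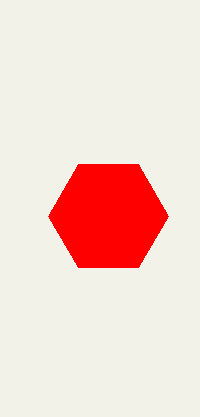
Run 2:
x = 108, y = 216, r = 60, c = 'red'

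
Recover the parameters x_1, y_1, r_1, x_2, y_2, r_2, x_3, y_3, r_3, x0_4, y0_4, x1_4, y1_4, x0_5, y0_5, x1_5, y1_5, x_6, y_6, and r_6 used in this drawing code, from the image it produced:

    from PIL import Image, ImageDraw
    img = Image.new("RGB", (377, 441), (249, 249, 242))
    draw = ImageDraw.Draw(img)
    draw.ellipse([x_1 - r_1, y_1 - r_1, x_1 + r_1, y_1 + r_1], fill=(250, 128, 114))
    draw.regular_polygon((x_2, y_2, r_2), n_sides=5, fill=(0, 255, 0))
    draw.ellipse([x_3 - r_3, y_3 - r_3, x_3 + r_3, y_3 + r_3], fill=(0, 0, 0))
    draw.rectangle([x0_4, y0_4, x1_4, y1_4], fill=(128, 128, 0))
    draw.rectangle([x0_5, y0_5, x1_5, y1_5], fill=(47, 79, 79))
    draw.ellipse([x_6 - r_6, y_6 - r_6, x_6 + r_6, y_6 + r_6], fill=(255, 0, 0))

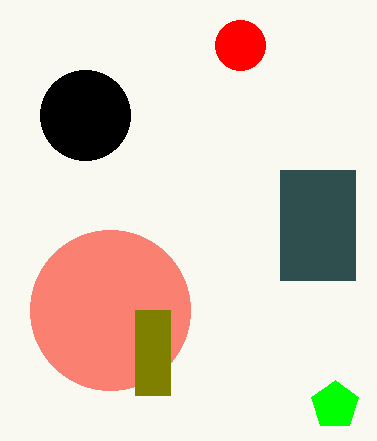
x_1 = 110
y_1 = 310
r_1 = 80
x_2 = 335
y_2 = 405
r_2 = 25
x_3 = 85
y_3 = 115
r_3 = 45
x0_4 = 135
y0_4 = 310
x1_4 = 170
y1_4 = 395
x0_5 = 280
y0_5 = 170
x1_5 = 355
y1_5 = 280
x_6 = 240
y_6 = 45
r_6 = 25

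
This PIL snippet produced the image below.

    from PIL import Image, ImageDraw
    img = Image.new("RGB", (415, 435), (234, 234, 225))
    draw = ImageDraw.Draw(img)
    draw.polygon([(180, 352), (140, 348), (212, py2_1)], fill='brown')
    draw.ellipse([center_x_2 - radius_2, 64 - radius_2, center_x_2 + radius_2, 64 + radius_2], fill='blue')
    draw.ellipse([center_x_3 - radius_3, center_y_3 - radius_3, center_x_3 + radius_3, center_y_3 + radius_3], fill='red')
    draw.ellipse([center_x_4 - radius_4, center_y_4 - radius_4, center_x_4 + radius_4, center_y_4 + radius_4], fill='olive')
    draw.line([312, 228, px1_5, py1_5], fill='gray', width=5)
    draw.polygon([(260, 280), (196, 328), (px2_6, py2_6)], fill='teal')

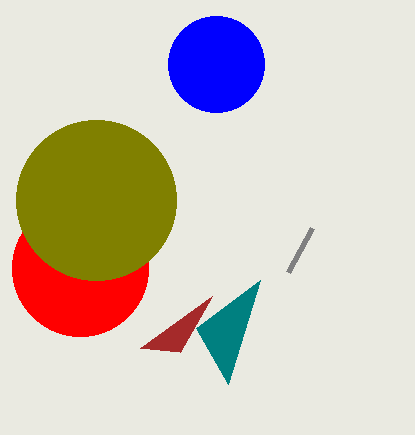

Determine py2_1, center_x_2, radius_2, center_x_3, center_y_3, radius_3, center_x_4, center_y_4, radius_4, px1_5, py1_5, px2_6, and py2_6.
py2_1 = 296, center_x_2 = 216, radius_2 = 48, center_x_3 = 80, center_y_3 = 268, radius_3 = 68, center_x_4 = 96, center_y_4 = 200, radius_4 = 80, px1_5 = 288, py1_5 = 272, px2_6 = 228, py2_6 = 384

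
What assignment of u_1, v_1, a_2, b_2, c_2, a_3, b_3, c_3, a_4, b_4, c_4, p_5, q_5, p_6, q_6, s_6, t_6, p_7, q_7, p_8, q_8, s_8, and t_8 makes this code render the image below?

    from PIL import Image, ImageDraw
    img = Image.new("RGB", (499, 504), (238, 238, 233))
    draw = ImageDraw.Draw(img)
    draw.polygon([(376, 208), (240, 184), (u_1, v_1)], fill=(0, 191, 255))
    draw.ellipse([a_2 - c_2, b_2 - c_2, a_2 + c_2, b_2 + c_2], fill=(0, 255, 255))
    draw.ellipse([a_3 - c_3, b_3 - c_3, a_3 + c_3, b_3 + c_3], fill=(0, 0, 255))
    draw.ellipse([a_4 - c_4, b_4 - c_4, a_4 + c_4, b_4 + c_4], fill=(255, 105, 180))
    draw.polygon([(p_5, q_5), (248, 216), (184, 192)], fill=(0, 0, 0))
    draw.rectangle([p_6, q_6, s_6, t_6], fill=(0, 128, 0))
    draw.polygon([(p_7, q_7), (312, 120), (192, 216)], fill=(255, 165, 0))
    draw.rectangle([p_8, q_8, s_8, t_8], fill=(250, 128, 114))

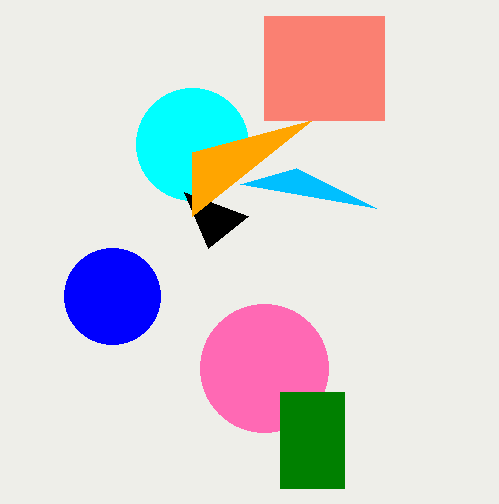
u_1 = 296, v_1 = 168, a_2 = 192, b_2 = 144, c_2 = 56, a_3 = 112, b_3 = 296, c_3 = 48, a_4 = 264, b_4 = 368, c_4 = 64, p_5 = 208, q_5 = 248, p_6 = 280, q_6 = 392, s_6 = 344, t_6 = 488, p_7 = 192, q_7 = 152, p_8 = 264, q_8 = 16, s_8 = 384, t_8 = 120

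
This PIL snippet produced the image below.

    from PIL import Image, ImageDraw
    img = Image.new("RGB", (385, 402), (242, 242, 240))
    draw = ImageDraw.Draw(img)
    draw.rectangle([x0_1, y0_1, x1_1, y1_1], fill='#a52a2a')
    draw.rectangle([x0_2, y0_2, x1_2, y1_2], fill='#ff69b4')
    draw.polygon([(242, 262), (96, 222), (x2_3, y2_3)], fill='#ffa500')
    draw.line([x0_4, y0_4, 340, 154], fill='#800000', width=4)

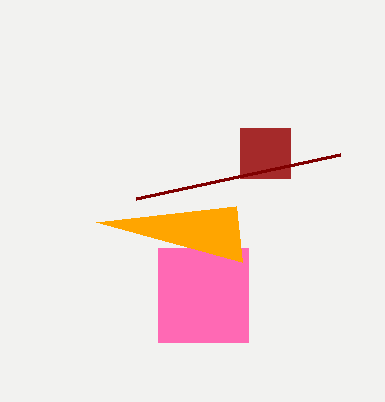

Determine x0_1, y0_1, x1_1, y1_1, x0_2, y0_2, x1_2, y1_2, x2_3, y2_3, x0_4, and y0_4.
x0_1 = 240; y0_1 = 128; x1_1 = 290; y1_1 = 178; x0_2 = 158; y0_2 = 248; x1_2 = 248; y1_2 = 342; x2_3 = 236; y2_3 = 206; x0_4 = 136; y0_4 = 198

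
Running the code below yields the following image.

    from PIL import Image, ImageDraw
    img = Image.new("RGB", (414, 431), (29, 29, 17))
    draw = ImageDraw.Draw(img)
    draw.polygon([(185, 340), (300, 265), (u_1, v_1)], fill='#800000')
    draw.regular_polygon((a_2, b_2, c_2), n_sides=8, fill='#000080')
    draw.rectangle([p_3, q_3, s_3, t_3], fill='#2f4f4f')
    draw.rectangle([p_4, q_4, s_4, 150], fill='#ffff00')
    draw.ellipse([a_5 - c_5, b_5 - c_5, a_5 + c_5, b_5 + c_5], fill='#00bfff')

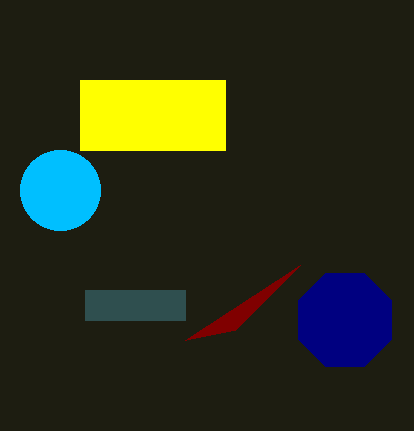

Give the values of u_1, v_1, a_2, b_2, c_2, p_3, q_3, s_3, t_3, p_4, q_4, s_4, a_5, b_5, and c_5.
u_1 = 235; v_1 = 330; a_2 = 345; b_2 = 320; c_2 = 50; p_3 = 85; q_3 = 290; s_3 = 185; t_3 = 320; p_4 = 80; q_4 = 80; s_4 = 225; a_5 = 60; b_5 = 190; c_5 = 40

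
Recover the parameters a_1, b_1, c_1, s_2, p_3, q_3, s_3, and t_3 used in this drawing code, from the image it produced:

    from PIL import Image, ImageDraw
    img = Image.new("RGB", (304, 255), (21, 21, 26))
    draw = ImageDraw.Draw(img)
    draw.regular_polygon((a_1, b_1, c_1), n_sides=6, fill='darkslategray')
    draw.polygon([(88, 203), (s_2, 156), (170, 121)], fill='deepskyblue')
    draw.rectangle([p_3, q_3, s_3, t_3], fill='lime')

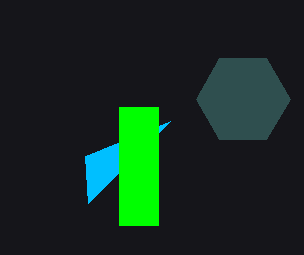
a_1 = 243; b_1 = 99; c_1 = 47; s_2 = 85; p_3 = 119; q_3 = 107; s_3 = 158; t_3 = 225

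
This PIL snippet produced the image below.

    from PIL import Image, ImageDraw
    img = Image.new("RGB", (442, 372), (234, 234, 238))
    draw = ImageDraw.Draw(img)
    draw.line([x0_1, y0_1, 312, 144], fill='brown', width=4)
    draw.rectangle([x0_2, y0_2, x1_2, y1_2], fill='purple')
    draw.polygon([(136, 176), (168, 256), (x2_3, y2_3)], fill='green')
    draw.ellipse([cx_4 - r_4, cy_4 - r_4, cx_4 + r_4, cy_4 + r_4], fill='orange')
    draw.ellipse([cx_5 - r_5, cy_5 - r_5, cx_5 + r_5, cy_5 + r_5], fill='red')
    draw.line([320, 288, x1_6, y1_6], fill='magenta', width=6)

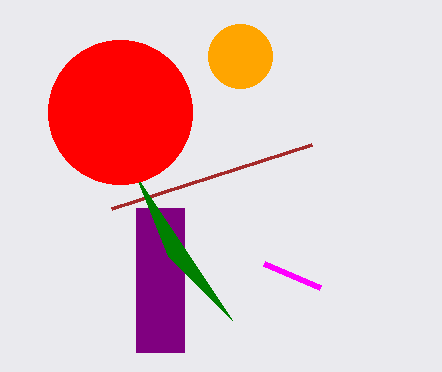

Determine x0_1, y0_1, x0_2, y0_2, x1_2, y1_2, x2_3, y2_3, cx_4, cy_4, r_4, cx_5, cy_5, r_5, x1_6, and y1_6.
x0_1 = 112, y0_1 = 208, x0_2 = 136, y0_2 = 208, x1_2 = 184, y1_2 = 352, x2_3 = 232, y2_3 = 320, cx_4 = 240, cy_4 = 56, r_4 = 32, cx_5 = 120, cy_5 = 112, r_5 = 72, x1_6 = 264, y1_6 = 264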